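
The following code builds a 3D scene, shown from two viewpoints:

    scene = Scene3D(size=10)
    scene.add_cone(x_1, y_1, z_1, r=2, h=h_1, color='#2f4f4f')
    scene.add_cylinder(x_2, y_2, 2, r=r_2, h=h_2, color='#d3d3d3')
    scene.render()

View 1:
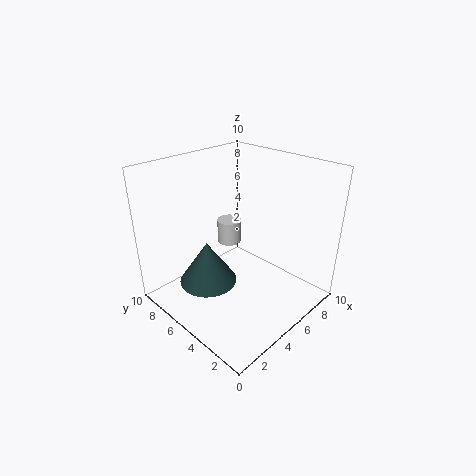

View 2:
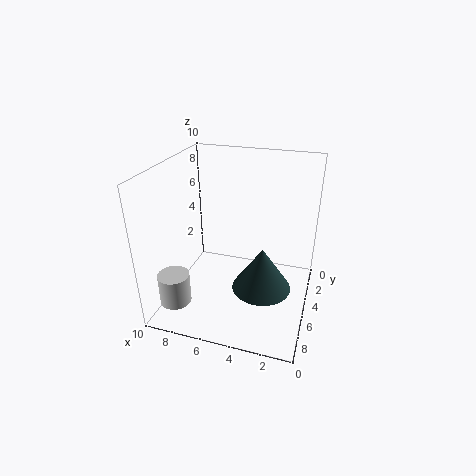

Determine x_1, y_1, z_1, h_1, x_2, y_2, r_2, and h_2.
x_1 = 3, y_1 = 6, z_1 = 2, h_1 = 3, x_2 = 8, y_2 = 9, r_2 = 1, h_2 = 2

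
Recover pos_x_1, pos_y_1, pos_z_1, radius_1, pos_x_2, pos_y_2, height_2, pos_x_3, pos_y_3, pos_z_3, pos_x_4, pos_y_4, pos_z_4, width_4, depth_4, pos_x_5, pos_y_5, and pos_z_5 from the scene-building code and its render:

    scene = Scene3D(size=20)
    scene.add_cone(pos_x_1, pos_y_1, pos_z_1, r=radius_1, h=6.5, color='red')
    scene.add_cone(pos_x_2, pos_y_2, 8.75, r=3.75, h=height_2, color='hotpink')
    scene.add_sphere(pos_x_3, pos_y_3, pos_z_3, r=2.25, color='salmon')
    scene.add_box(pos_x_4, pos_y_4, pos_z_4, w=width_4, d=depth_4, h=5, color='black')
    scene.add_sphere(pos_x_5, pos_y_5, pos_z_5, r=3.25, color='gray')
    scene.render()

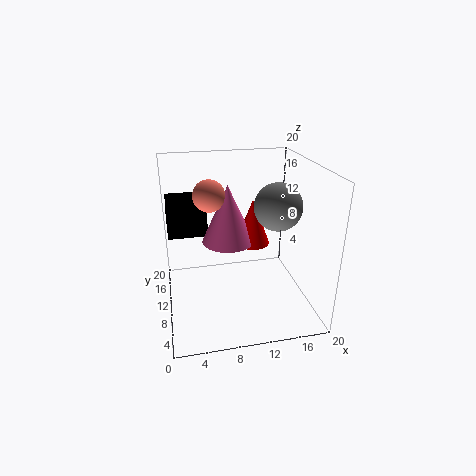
pos_x_1 = 12.5, pos_y_1 = 11.75, pos_z_1 = 8.25, radius_1 = 2.5, pos_x_2 = 9, pos_y_2 = 12, height_2 = 8.25, pos_x_3 = 6.5, pos_y_3 = 12.5, pos_z_3 = 15.5, pos_x_4 = 0.5, pos_y_4 = 13.5, pos_z_4 = 9, width_4 = 5.75, depth_4 = 6, pos_x_5 = 15.25, pos_y_5 = 9, pos_z_5 = 14.5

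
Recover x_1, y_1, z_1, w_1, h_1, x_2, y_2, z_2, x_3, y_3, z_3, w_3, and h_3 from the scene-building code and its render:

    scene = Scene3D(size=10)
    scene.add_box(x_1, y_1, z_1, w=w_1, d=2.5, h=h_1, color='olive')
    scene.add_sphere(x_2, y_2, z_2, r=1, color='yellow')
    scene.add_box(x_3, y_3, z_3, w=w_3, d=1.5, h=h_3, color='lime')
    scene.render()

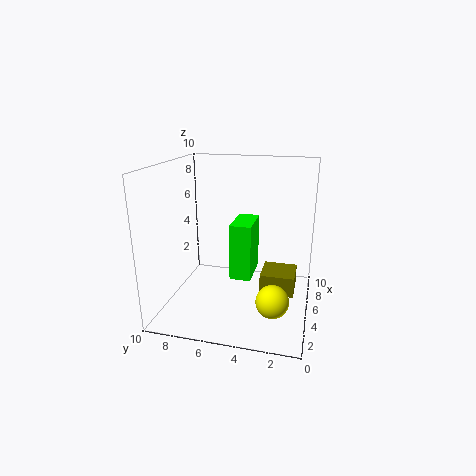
x_1 = 5.5, y_1 = 1, z_1 = 0.5, w_1 = 2.5, h_1 = 1.5, x_2 = 1.5, y_2 = 2, z_2 = 2.5, x_3 = 4.5, y_3 = 4, z_3 = 2, w_3 = 3, h_3 = 4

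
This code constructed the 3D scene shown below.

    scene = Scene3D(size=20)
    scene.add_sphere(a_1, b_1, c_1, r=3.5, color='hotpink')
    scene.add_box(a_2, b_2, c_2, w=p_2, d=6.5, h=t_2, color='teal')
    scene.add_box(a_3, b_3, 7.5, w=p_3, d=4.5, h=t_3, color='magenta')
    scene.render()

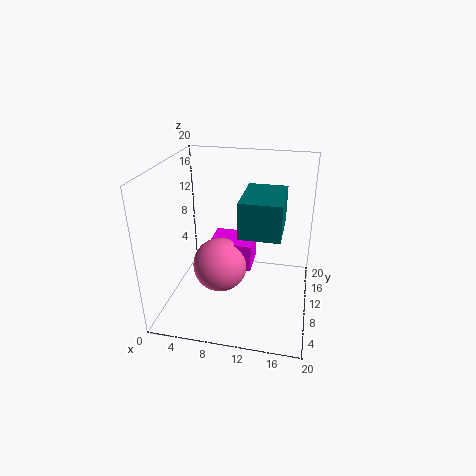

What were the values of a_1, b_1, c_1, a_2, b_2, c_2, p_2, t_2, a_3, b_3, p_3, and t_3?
a_1 = 8.5
b_1 = 6
c_1 = 8
a_2 = 12
b_2 = 0.5
c_2 = 15
p_2 = 4.5
t_2 = 4
a_3 = 7
b_3 = 6
p_3 = 5.5
t_3 = 3.5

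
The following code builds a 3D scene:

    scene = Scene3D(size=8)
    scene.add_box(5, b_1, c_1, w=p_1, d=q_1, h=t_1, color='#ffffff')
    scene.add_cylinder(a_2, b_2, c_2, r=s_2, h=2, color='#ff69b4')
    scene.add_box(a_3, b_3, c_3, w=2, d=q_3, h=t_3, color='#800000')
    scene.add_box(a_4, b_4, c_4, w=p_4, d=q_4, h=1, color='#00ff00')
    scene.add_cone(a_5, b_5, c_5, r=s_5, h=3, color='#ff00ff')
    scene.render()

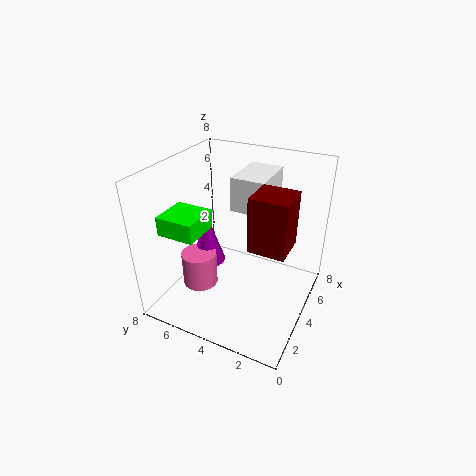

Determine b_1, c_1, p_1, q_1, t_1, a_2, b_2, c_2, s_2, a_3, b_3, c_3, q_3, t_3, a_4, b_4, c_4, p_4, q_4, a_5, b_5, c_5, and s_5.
b_1 = 3
c_1 = 5
p_1 = 3
q_1 = 2
t_1 = 2
a_2 = 3
b_2 = 6
c_2 = 1
s_2 = 1
a_3 = 3
b_3 = 1
c_3 = 4
q_3 = 2
t_3 = 3
a_4 = 1
b_4 = 5
c_4 = 5
p_4 = 2
q_4 = 2
a_5 = 4
b_5 = 6
c_5 = 2
s_5 = 1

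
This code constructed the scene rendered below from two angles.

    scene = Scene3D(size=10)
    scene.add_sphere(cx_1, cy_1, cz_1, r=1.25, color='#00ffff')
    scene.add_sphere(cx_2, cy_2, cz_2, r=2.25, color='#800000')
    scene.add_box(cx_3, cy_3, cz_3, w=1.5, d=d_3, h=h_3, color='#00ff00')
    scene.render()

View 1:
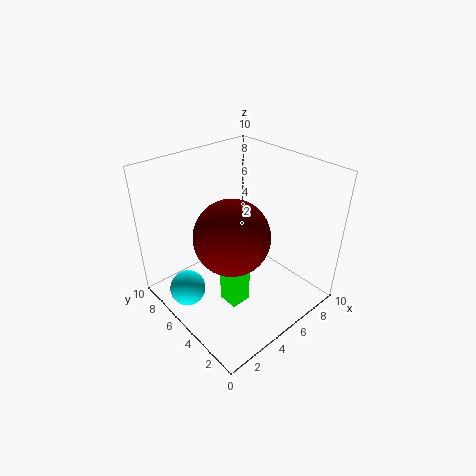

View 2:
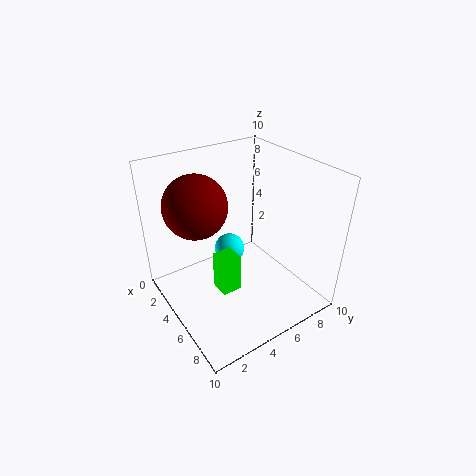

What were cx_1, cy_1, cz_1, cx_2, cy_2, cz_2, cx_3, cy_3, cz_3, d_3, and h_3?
cx_1 = 1.5
cy_1 = 6.5
cz_1 = 1.5
cx_2 = 2.75
cy_2 = 3
cz_2 = 7
cx_3 = 3.5
cy_3 = 3.75
cz_3 = 0.25
d_3 = 1.5
h_3 = 3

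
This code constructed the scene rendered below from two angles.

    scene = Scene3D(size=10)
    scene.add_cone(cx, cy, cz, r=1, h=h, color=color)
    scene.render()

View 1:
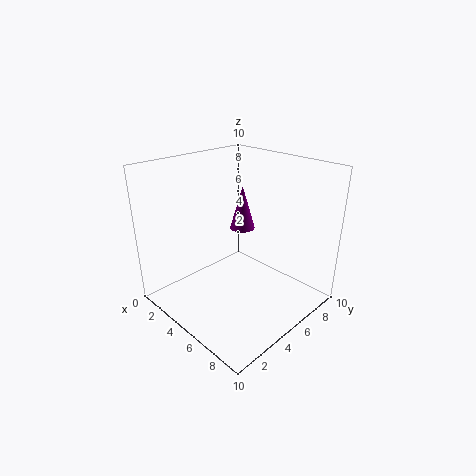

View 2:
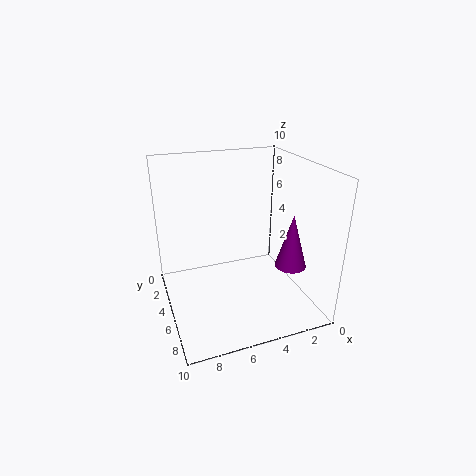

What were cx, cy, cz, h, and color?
cx = 2.5
cy = 8
cz = 4
h = 3.5
color = 'purple'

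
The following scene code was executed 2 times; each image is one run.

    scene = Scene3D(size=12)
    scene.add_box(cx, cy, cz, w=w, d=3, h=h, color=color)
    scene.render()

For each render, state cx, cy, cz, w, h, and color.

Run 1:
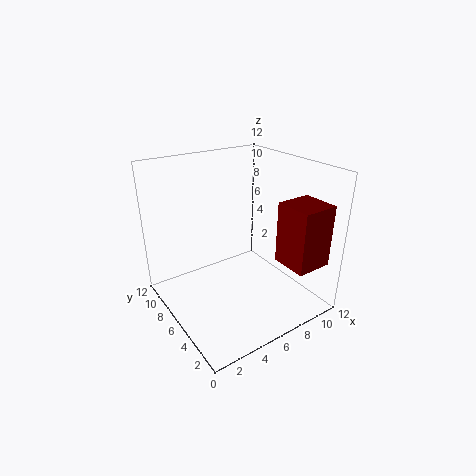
cx = 8; cy = 0.5; cz = 4.5; w = 3; h = 5; color = 'maroon'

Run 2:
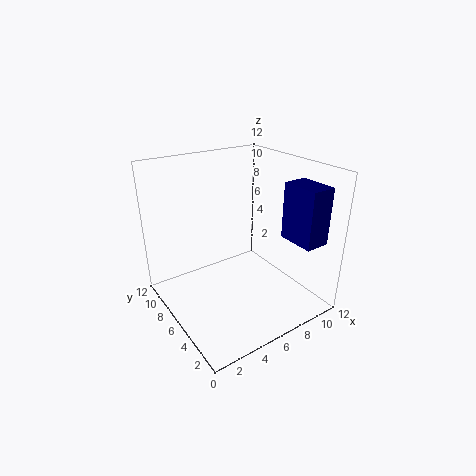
cx = 8.5; cy = 0.5; cz = 6.5; w = 2; h = 4.5; color = 'navy'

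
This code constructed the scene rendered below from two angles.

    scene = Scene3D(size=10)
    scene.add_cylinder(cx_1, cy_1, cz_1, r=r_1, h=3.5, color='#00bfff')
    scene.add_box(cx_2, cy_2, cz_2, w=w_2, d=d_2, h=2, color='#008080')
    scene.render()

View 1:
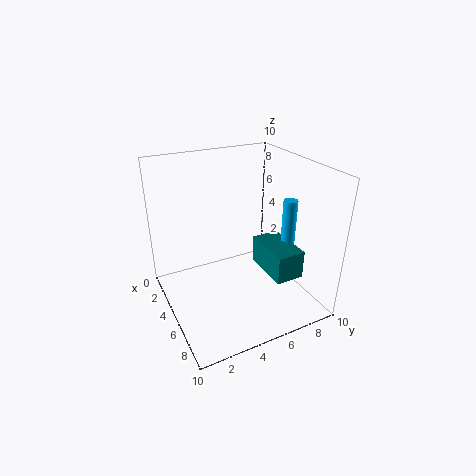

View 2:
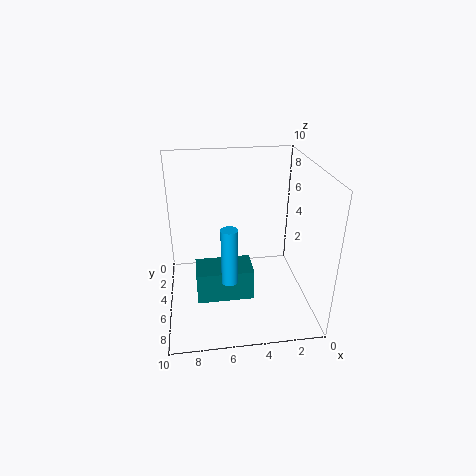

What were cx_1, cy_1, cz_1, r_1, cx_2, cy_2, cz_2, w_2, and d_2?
cx_1 = 6; cy_1 = 8.5; cz_1 = 4; r_1 = 0.5; cx_2 = 4.5; cy_2 = 6.5; cz_2 = 2.5; w_2 = 3.5; d_2 = 2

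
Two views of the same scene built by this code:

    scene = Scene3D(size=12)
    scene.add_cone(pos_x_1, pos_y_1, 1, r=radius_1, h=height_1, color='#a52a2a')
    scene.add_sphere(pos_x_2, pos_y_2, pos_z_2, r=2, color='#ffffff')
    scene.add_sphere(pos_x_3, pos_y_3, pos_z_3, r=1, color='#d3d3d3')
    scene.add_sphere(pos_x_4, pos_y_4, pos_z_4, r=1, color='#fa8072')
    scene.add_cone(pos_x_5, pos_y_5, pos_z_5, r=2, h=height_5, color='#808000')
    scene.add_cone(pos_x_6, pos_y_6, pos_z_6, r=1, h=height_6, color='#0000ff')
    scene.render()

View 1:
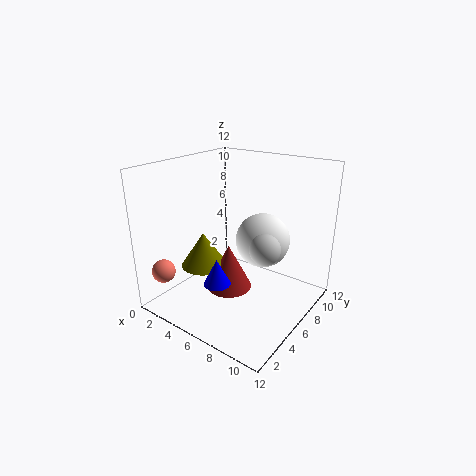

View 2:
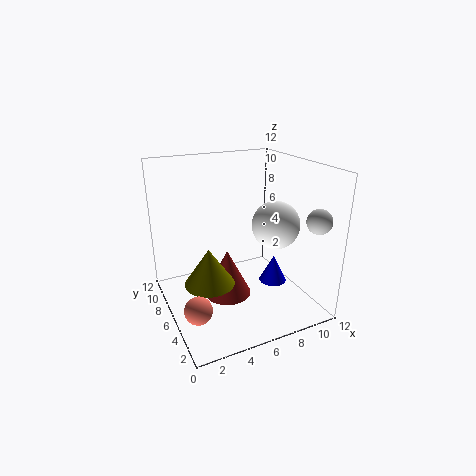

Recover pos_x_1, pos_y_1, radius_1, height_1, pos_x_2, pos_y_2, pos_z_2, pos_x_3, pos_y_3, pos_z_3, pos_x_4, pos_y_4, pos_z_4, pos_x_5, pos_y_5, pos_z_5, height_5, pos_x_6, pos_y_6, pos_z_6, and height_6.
pos_x_1 = 5; pos_y_1 = 6; radius_1 = 2; height_1 = 4; pos_x_2 = 9; pos_y_2 = 5; pos_z_2 = 7; pos_x_3 = 11; pos_y_3 = 2; pos_z_3 = 8; pos_x_4 = 1; pos_y_4 = 2; pos_z_4 = 3; pos_x_5 = 3; pos_y_5 = 5; pos_z_5 = 3; height_5 = 3; pos_x_6 = 7; pos_y_6 = 2; pos_z_6 = 4; height_6 = 2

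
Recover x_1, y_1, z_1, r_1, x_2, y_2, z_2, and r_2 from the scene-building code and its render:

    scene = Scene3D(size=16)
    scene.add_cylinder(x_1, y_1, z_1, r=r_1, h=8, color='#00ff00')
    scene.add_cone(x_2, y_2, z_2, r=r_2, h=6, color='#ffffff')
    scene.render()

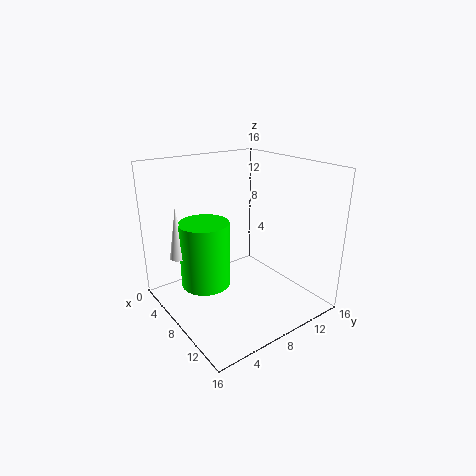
x_1 = 4, y_1 = 6, z_1 = 1, r_1 = 3, x_2 = 3, y_2 = 3, z_2 = 5, r_2 = 1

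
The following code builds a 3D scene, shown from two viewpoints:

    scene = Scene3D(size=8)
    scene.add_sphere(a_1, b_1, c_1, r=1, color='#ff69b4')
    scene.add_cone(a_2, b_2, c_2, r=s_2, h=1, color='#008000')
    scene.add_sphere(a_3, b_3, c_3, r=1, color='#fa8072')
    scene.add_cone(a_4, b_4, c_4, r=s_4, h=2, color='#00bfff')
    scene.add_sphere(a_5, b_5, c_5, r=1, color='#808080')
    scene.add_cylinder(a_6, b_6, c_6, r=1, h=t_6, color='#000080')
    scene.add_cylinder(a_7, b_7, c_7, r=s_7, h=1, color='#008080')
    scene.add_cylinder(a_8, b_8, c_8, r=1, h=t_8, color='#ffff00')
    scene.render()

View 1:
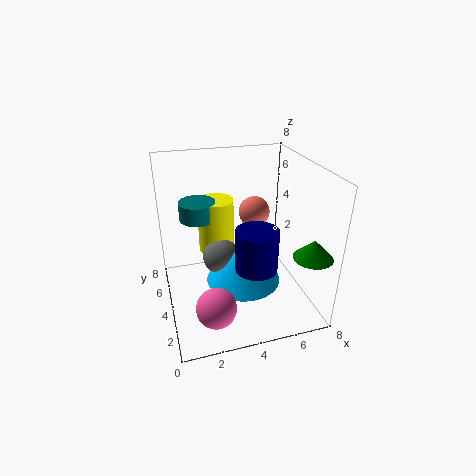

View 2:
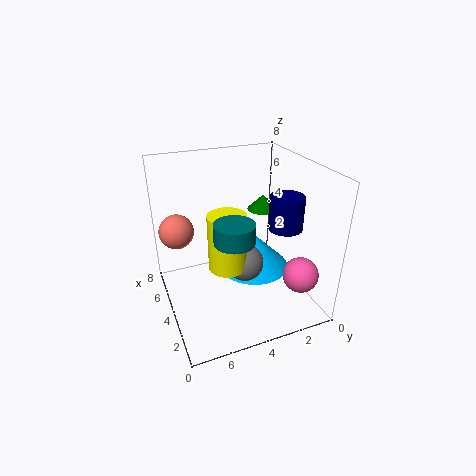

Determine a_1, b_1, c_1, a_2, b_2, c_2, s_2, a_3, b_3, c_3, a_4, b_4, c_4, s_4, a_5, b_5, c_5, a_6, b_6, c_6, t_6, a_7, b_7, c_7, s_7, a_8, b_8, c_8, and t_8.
a_1 = 2; b_1 = 1; c_1 = 2; a_2 = 7; b_2 = 1; c_2 = 4; s_2 = 1; a_3 = 6; b_3 = 7; c_3 = 4; a_4 = 4; b_4 = 3; c_4 = 2; s_4 = 2; a_5 = 3; b_5 = 4; c_5 = 3; a_6 = 4; b_6 = 1; c_6 = 4; t_6 = 2; a_7 = 2; b_7 = 5; c_7 = 5; s_7 = 1; a_8 = 3; b_8 = 5; c_8 = 3; t_8 = 3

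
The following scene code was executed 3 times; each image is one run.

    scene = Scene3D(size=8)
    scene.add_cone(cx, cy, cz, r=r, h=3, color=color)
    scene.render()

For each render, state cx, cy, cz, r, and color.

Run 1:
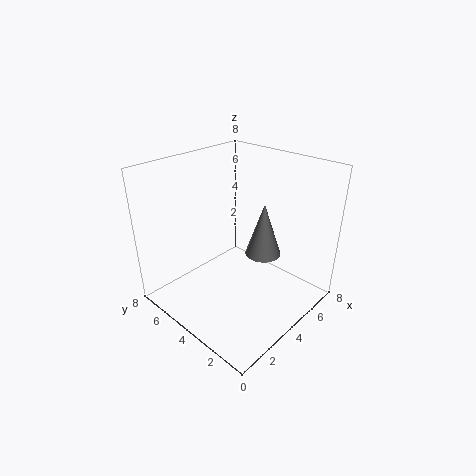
cx = 5, cy = 3, cz = 3, r = 1, color = 'gray'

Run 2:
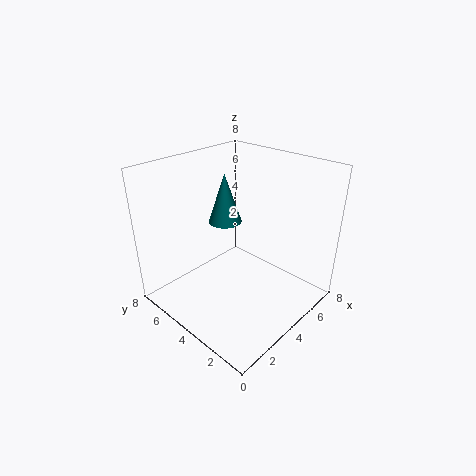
cx = 5, cy = 6, cz = 4, r = 1, color = 'teal'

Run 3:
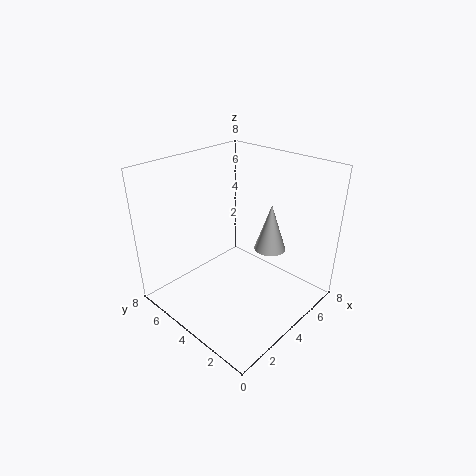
cx = 7, cy = 4, cz = 2, r = 1, color = 'lightgray'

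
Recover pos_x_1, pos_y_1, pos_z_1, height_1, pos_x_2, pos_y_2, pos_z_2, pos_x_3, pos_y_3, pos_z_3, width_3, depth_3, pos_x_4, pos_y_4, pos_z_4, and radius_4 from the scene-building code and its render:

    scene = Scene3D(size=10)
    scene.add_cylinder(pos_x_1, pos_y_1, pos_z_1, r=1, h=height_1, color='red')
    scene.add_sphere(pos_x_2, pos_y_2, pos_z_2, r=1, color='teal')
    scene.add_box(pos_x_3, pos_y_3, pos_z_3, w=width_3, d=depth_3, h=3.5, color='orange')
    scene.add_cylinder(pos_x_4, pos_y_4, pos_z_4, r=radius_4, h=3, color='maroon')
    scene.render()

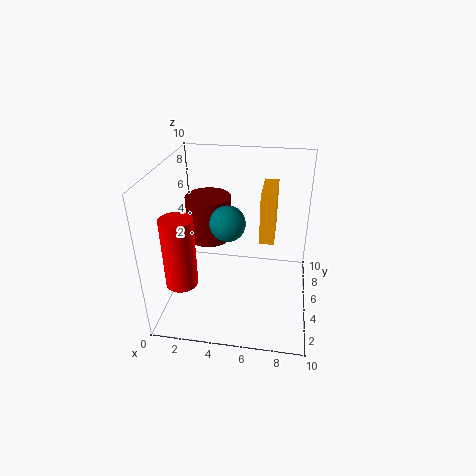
pos_x_1 = 2, pos_y_1 = 1.5, pos_z_1 = 3.5, height_1 = 4.5, pos_x_2 = 5, pos_y_2 = 1.5, pos_z_2 = 8, pos_x_3 = 6.5, pos_y_3 = 4.5, pos_z_3 = 5, width_3 = 1, depth_3 = 3, pos_x_4 = 3, pos_y_4 = 5, pos_z_4 = 5, radius_4 = 1.5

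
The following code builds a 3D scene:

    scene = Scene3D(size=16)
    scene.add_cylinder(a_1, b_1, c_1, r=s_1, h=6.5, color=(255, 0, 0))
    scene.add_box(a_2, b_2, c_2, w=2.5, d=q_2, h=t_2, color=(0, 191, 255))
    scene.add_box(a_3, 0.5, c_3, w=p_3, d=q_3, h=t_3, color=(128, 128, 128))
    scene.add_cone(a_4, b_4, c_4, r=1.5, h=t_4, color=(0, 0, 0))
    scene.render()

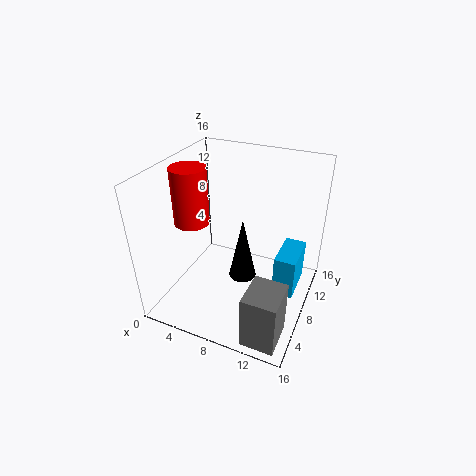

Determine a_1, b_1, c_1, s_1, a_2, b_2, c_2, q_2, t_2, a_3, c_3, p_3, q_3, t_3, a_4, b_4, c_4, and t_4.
a_1 = 2.5, b_1 = 7.5, c_1 = 9, s_1 = 2, a_2 = 12, b_2 = 9, c_2 = 0.5, q_2 = 5, t_2 = 5, a_3 = 11.5, c_3 = 0.5, p_3 = 3.5, q_3 = 4, t_3 = 6, a_4 = 9, b_4 = 7, c_4 = 4, t_4 = 7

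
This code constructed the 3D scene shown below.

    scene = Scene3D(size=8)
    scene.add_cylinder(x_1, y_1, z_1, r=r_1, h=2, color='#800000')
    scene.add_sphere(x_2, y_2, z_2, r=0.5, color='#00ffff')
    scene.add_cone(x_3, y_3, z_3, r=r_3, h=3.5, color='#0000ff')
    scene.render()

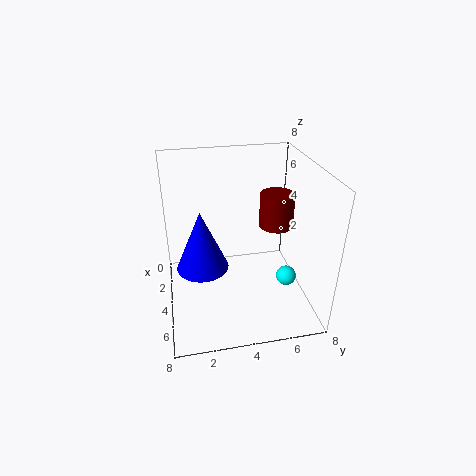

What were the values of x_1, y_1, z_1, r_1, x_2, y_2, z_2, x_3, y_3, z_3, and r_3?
x_1 = 3; y_1 = 6.5; z_1 = 4; r_1 = 1; x_2 = 6.5; y_2 = 6; z_2 = 3; x_3 = 3.5; y_3 = 2; z_3 = 2; r_3 = 1.5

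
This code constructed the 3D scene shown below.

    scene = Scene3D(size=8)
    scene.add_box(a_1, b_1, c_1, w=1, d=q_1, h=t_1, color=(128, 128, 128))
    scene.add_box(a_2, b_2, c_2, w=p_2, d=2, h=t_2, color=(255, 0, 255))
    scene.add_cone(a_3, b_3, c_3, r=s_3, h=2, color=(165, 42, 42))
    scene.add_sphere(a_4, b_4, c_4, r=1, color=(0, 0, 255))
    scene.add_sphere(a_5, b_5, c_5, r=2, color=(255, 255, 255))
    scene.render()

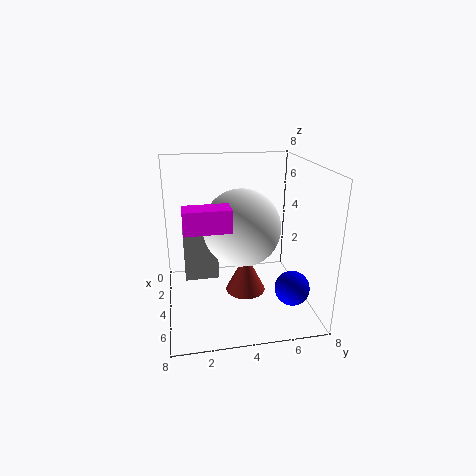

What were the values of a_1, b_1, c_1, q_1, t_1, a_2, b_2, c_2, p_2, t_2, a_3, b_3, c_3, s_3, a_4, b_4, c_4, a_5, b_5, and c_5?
a_1 = 2
b_1 = 1
c_1 = 1
q_1 = 2
t_1 = 3
a_2 = 7
b_2 = 1
c_2 = 6
p_2 = 1
t_2 = 1
a_3 = 6
b_3 = 4
c_3 = 2
s_3 = 1
a_4 = 5
b_4 = 7
c_4 = 1
a_5 = 5
b_5 = 4
c_5 = 5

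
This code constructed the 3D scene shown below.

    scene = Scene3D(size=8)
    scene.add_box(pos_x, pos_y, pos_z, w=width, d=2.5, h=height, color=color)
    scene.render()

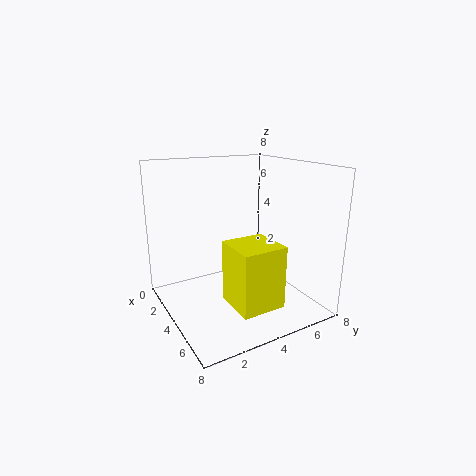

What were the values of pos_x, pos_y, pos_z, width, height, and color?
pos_x = 4; pos_y = 3; pos_z = 0.5; width = 2.5; height = 3.5; color = 'yellow'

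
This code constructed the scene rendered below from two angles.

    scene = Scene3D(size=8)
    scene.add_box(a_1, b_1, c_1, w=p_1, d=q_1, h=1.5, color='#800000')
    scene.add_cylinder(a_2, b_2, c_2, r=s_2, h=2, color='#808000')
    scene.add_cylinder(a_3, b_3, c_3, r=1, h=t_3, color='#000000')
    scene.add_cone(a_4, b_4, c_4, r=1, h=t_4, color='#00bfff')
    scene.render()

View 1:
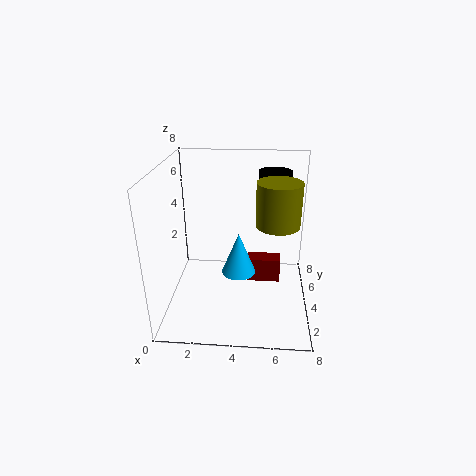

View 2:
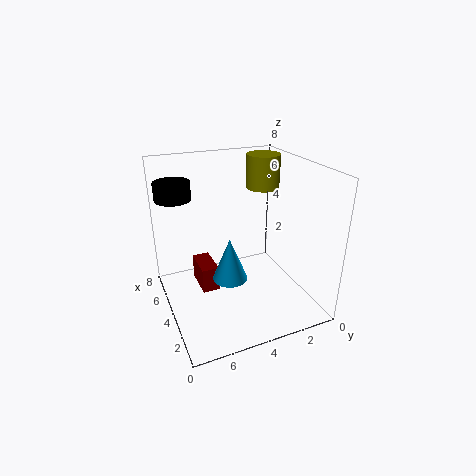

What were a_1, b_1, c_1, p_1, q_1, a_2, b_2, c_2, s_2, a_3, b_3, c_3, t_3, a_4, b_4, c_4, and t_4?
a_1 = 4.5
b_1 = 5
c_1 = 0.5
p_1 = 2
q_1 = 1
a_2 = 6
b_2 = 1.5
c_2 = 6
s_2 = 1
a_3 = 6
b_3 = 7
c_3 = 6
t_3 = 1
a_4 = 4
b_4 = 4.5
c_4 = 1.5
t_4 = 2.5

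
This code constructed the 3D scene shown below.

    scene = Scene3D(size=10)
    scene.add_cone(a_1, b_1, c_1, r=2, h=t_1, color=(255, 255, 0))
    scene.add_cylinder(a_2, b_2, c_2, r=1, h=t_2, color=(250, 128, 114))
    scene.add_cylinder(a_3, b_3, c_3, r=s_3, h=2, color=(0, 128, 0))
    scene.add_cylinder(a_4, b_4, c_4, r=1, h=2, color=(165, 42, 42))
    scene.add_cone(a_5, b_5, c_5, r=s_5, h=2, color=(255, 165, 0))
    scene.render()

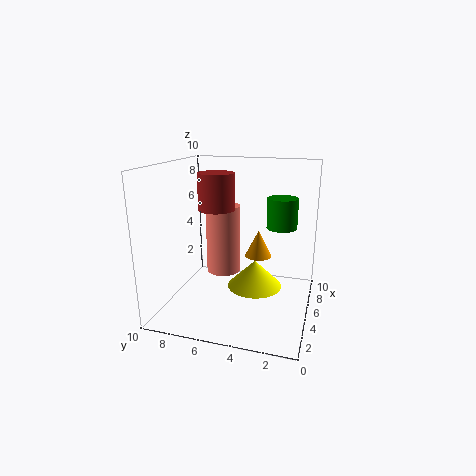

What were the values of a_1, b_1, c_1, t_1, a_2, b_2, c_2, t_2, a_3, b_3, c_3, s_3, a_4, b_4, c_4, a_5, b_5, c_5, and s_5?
a_1 = 6, b_1 = 4, c_1 = 1, t_1 = 2, a_2 = 2, b_2 = 5, c_2 = 4, t_2 = 4, a_3 = 5, b_3 = 2, c_3 = 6, s_3 = 1, a_4 = 1, b_4 = 5, c_4 = 8, a_5 = 7, b_5 = 4, c_5 = 3, s_5 = 1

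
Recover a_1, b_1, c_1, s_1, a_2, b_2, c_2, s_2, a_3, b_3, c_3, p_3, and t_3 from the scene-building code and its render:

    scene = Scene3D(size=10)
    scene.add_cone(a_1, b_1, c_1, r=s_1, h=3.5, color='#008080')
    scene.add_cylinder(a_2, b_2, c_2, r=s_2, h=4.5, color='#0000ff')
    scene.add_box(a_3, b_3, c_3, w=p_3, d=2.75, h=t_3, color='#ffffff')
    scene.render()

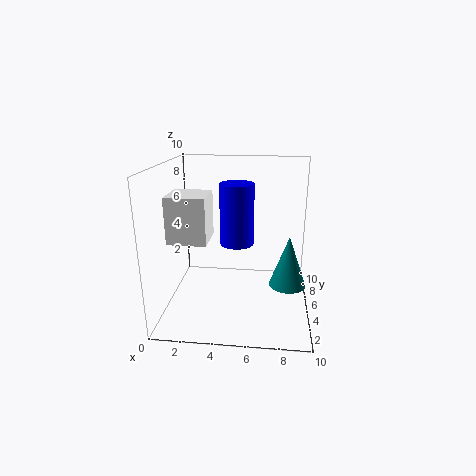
a_1 = 8.5; b_1 = 4.25; c_1 = 2; s_1 = 1.25; a_2 = 4.75; b_2 = 6.5; c_2 = 4; s_2 = 1.25; a_3 = 0.25; b_3 = 3.75; c_3 = 4.75; p_3 = 2.75; t_3 = 3.25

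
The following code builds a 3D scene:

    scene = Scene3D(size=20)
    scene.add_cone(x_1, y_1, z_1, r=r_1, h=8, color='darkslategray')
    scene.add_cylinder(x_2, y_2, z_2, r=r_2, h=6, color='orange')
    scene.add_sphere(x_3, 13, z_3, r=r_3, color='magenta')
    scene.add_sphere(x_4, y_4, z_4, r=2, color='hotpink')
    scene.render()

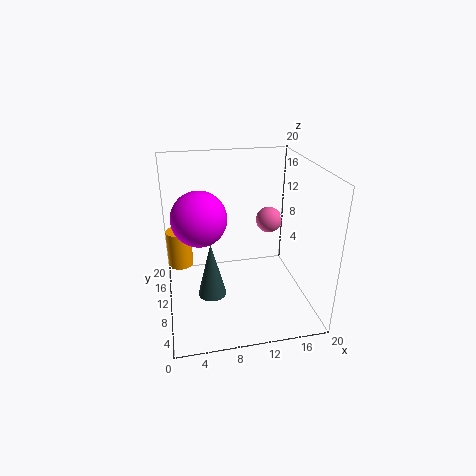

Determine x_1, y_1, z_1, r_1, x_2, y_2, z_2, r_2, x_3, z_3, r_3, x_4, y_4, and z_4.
x_1 = 6; y_1 = 9; z_1 = 2; r_1 = 2; x_2 = 2; y_2 = 18; z_2 = 2; r_2 = 2; x_3 = 5; z_3 = 12; r_3 = 4; x_4 = 16; y_4 = 15; z_4 = 10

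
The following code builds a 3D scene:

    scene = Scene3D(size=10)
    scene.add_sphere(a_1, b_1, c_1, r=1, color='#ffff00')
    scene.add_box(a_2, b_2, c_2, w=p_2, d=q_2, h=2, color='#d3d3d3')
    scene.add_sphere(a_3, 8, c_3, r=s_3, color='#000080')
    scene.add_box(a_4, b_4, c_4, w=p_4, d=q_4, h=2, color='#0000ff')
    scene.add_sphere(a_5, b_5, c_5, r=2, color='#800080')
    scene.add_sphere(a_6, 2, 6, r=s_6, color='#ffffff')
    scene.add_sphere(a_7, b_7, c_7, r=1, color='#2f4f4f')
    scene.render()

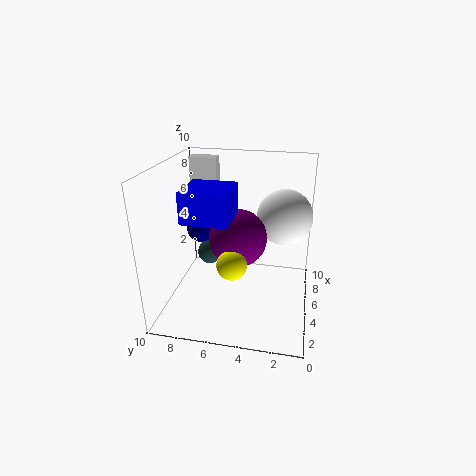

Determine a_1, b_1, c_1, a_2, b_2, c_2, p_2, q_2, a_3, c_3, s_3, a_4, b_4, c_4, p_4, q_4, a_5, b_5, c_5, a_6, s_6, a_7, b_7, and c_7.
a_1 = 3; b_1 = 5; c_1 = 4; a_2 = 7; b_2 = 7; c_2 = 8; p_2 = 1; q_2 = 2; a_3 = 6; c_3 = 5; s_3 = 1; a_4 = 2; b_4 = 5; c_4 = 7; p_4 = 3; q_4 = 3; a_5 = 5; b_5 = 5; c_5 = 5; a_6 = 7; s_6 = 2; a_7 = 8; b_7 = 8; c_7 = 2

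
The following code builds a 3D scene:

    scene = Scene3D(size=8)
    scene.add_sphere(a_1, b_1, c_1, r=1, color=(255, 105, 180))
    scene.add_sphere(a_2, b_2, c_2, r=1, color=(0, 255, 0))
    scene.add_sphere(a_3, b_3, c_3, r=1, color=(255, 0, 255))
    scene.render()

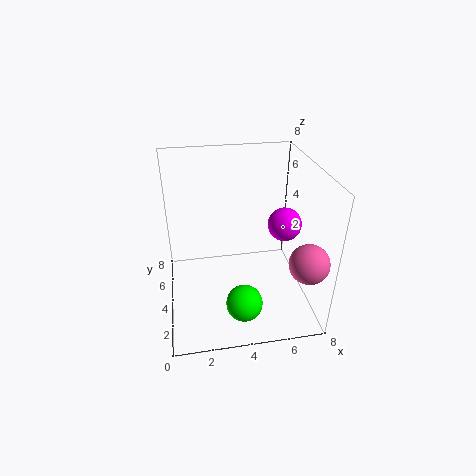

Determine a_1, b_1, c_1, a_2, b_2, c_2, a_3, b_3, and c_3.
a_1 = 7, b_1 = 1, c_1 = 4, a_2 = 4, b_2 = 2, c_2 = 1, a_3 = 7, b_3 = 5, c_3 = 4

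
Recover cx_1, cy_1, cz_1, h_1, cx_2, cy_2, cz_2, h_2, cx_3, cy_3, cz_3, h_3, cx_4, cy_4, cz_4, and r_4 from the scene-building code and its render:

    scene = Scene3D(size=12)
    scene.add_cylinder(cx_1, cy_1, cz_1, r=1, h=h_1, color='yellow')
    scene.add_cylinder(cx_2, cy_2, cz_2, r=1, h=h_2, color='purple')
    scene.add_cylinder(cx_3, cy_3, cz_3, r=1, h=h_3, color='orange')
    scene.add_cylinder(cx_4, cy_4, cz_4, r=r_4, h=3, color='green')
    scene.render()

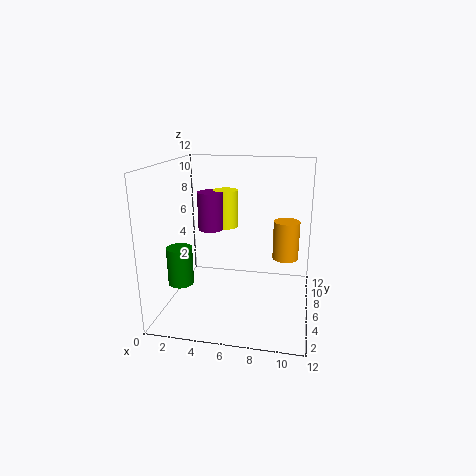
cx_1 = 5
cy_1 = 6
cz_1 = 7
h_1 = 3
cx_2 = 4
cy_2 = 5
cz_2 = 7
h_2 = 3
cx_3 = 10
cy_3 = 5
cz_3 = 5
h_3 = 3
cx_4 = 2
cy_4 = 3
cz_4 = 3
r_4 = 1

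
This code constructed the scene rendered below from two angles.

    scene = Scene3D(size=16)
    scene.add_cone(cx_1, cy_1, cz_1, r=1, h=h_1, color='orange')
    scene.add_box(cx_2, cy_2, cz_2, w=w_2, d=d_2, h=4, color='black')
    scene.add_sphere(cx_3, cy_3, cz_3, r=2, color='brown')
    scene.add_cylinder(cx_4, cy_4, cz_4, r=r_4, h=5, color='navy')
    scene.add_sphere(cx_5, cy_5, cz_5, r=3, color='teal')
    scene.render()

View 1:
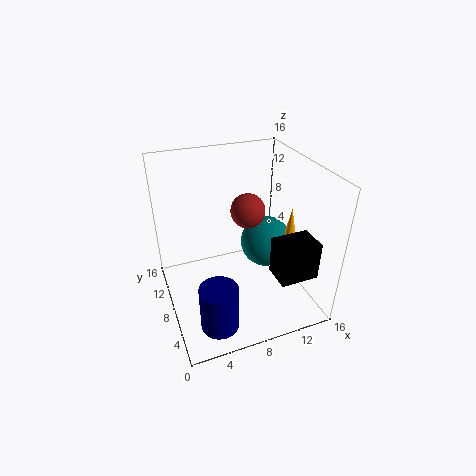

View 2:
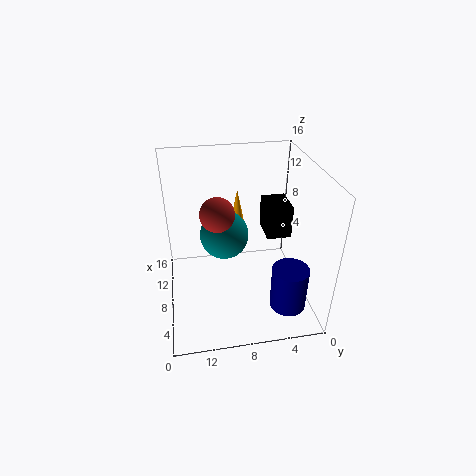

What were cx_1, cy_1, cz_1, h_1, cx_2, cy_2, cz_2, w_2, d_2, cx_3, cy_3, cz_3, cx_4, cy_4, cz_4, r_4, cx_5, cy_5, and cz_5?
cx_1 = 14, cy_1 = 7, cz_1 = 6, h_1 = 5, cx_2 = 10, cy_2 = 1, cz_2 = 6, w_2 = 4, d_2 = 3, cx_3 = 10, cy_3 = 10, cz_3 = 10, cx_4 = 4, cy_4 = 3, cz_4 = 1, r_4 = 2, cx_5 = 12, cy_5 = 9, cz_5 = 6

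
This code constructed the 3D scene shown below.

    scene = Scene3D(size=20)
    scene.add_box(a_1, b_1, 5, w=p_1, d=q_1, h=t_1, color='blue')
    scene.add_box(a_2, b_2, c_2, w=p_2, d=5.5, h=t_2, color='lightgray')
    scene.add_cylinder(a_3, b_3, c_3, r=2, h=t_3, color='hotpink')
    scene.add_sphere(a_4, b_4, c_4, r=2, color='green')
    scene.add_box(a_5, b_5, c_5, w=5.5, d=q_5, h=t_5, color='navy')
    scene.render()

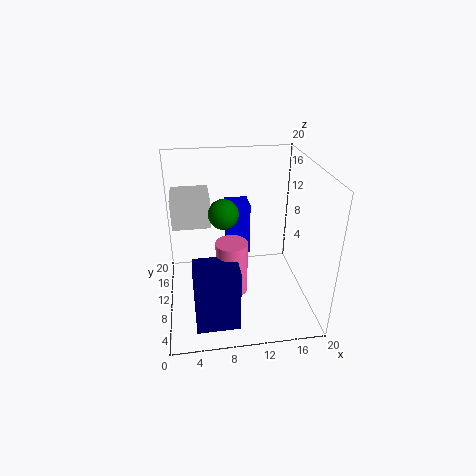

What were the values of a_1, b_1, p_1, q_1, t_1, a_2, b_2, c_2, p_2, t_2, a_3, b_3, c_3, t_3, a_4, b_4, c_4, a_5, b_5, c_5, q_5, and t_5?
a_1 = 9; b_1 = 14; p_1 = 3.5; q_1 = 3.5; t_1 = 8; a_2 = 1; b_2 = 12.5; c_2 = 10.5; p_2 = 5.5; t_2 = 4.5; a_3 = 8.5; b_3 = 5.5; c_3 = 5; t_3 = 7; a_4 = 8; b_4 = 9.5; c_4 = 14; a_5 = 3.5; b_5 = 1; c_5 = 2; q_5 = 4; t_5 = 8.5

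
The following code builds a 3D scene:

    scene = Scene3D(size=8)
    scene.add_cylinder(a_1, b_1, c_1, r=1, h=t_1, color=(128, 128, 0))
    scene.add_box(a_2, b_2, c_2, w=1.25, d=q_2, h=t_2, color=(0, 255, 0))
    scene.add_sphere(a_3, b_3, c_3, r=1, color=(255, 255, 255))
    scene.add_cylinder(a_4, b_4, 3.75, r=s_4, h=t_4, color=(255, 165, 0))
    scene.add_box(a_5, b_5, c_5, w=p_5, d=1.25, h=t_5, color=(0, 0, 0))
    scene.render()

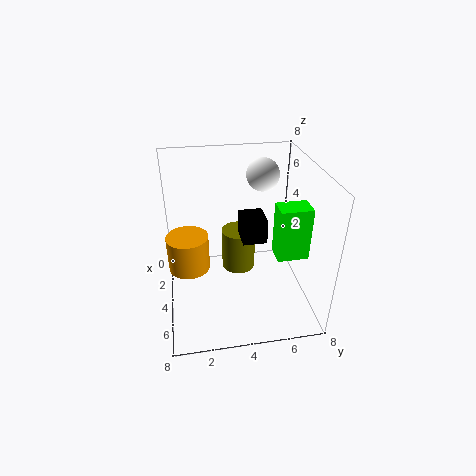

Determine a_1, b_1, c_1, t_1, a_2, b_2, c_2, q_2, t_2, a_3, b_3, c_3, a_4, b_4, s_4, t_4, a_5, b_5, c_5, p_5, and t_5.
a_1 = 2.75
b_1 = 4.25
c_1 = 1.25
t_1 = 2.5
a_2 = 4
b_2 = 6
c_2 = 3
q_2 = 1.75
t_2 = 3
a_3 = 1.25
b_3 = 6
c_3 = 6.5
a_4 = 5.75
b_4 = 1.25
s_4 = 1
t_4 = 1.75
a_5 = 4
b_5 = 4
c_5 = 4.5
p_5 = 1.5
t_5 = 1.25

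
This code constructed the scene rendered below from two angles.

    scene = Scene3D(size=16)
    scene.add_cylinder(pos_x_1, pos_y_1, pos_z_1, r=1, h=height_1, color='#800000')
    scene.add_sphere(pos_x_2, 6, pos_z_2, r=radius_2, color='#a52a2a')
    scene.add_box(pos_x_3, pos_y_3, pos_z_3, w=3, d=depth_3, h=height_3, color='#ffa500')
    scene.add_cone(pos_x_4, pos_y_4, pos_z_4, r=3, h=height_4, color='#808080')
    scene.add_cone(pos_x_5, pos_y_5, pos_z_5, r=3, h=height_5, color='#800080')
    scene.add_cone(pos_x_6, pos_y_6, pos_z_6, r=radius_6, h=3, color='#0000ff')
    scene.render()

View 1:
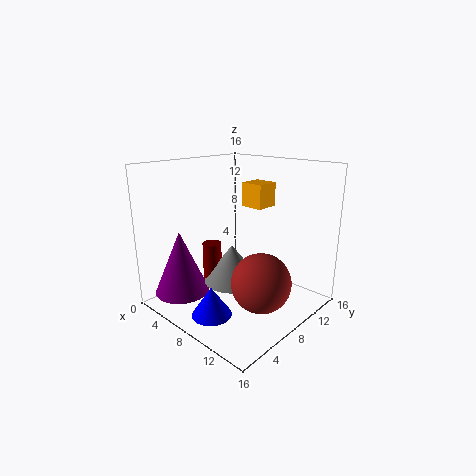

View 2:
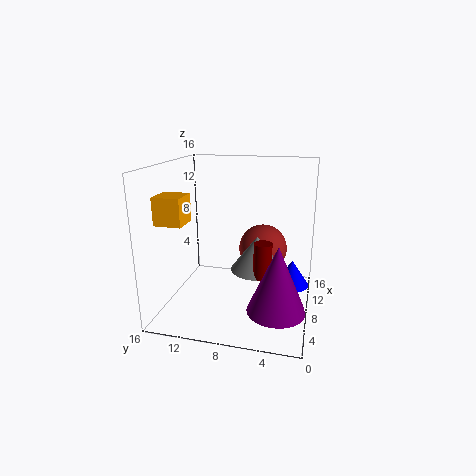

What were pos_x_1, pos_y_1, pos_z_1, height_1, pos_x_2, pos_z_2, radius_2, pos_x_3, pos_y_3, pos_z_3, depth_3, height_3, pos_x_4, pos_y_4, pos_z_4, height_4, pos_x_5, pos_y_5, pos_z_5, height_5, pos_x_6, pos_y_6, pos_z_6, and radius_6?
pos_x_1 = 7; pos_y_1 = 5; pos_z_1 = 4; height_1 = 4; pos_x_2 = 13; pos_z_2 = 5; radius_2 = 3; pos_x_3 = 4; pos_y_3 = 13; pos_z_3 = 10; depth_3 = 3; height_3 = 3; pos_x_4 = 9; pos_y_4 = 6; pos_z_4 = 4; height_4 = 4; pos_x_5 = 4; pos_y_5 = 3; pos_z_5 = 2; height_5 = 7; pos_x_6 = 10; pos_y_6 = 2; pos_z_6 = 2; radius_6 = 2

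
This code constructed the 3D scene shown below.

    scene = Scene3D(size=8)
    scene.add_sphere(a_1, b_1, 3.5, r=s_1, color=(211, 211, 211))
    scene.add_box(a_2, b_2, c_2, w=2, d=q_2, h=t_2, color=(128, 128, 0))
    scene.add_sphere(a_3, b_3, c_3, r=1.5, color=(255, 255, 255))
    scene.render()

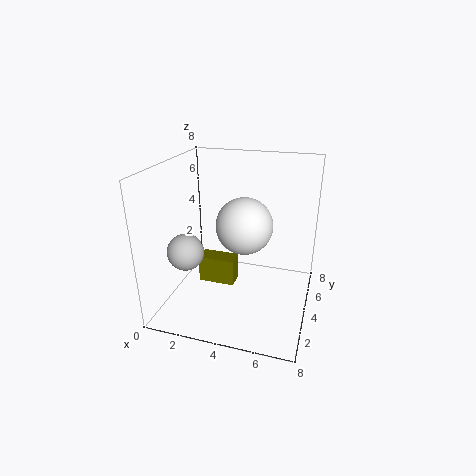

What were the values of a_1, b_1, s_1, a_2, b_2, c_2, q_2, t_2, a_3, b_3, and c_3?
a_1 = 1.5
b_1 = 2.5
s_1 = 1
a_2 = 2
b_2 = 3
c_2 = 1.5
q_2 = 1
t_2 = 1.5
a_3 = 4.5
b_3 = 3.5
c_3 = 5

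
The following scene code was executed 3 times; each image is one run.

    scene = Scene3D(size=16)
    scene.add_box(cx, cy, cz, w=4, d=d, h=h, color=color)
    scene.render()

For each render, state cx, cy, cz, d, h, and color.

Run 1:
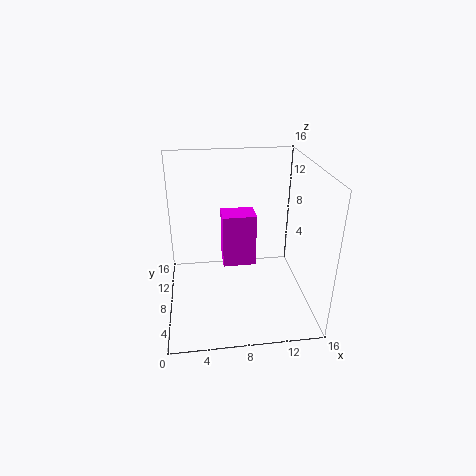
cx = 6.5; cy = 10; cz = 3; d = 3; h = 6.5; color = 'magenta'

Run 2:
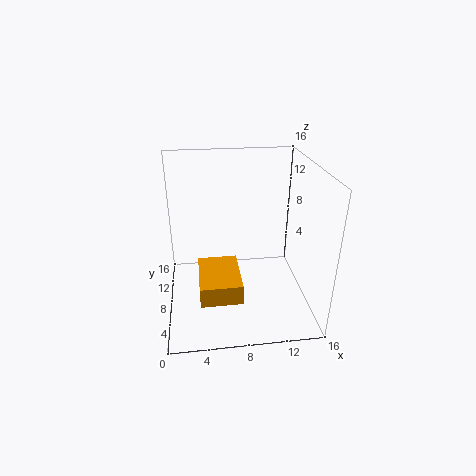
cx = 3.5; cy = 0.5; cz = 5; d = 5.5; h = 2; color = 'orange'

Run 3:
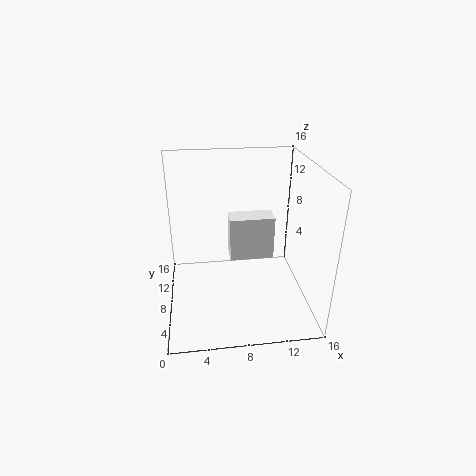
cx = 6.5; cy = 2; cz = 9; d = 2; h = 4; color = 'white'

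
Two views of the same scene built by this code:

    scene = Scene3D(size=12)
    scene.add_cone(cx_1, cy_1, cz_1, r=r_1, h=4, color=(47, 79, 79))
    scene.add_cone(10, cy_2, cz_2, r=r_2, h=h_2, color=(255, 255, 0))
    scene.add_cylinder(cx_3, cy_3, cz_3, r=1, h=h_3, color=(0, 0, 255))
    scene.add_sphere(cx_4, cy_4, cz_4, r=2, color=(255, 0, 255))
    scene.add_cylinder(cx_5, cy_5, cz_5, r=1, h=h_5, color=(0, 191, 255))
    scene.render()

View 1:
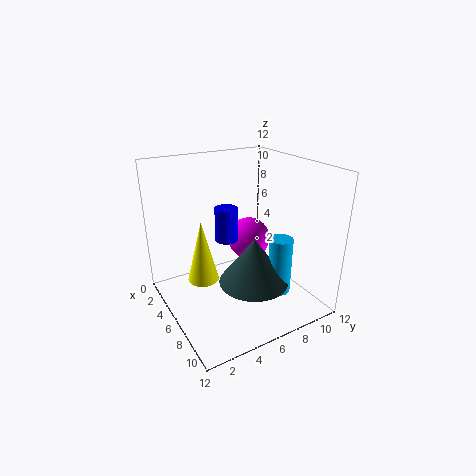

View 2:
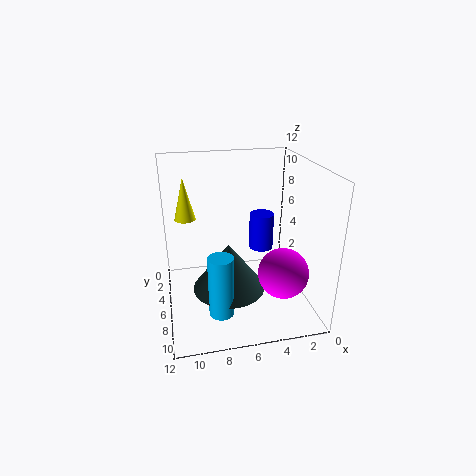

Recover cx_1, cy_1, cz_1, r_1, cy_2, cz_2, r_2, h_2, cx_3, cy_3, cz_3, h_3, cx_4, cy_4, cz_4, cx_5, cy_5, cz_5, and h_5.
cx_1 = 7, cy_1 = 7, cz_1 = 2, r_1 = 3, cy_2 = 1, cz_2 = 6, r_2 = 1, h_2 = 4, cx_3 = 4, cy_3 = 6, cz_3 = 5, h_3 = 3, cx_4 = 3, cy_4 = 9, cz_4 = 4, cx_5 = 8, cy_5 = 9, cz_5 = 1, h_5 = 5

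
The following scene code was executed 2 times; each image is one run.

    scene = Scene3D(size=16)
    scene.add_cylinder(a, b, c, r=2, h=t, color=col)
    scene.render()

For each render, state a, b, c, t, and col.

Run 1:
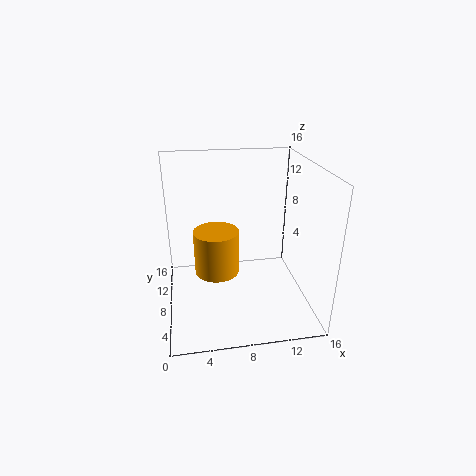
a = 5, b = 2, c = 8, t = 4, col = 'orange'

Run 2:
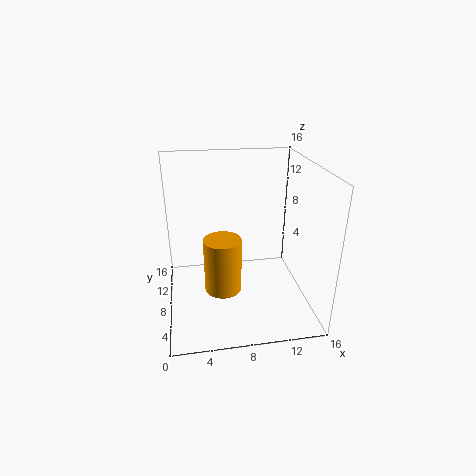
a = 6, b = 6, c = 3, t = 6, col = 'orange'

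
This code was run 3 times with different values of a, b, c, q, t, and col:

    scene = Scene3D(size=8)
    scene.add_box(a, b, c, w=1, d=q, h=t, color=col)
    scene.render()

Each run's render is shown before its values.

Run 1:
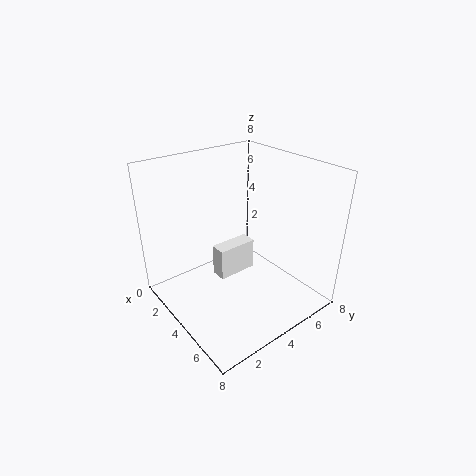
a = 1.75; b = 3.75; c = 0.5; q = 2.5; t = 2; col = 'white'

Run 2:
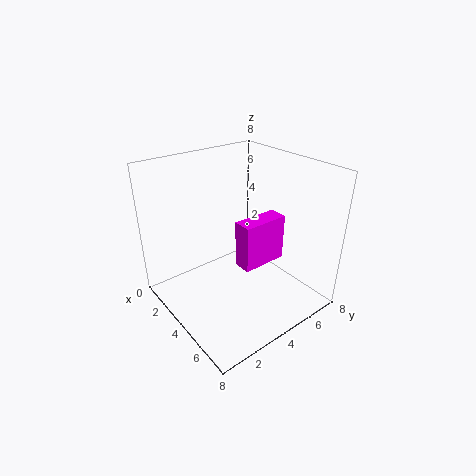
a = 4.75; b = 3.25; c = 3; q = 2.5; t = 2.5; col = 'magenta'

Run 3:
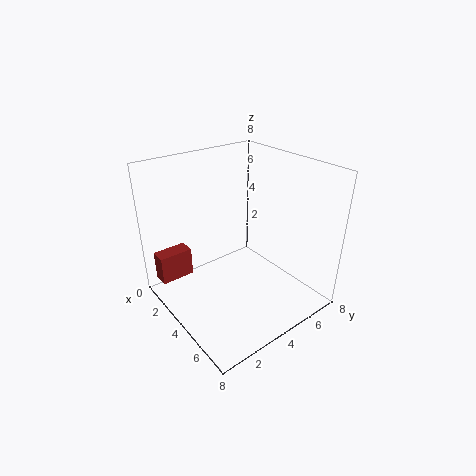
a = 0.25; b = 0.5; c = 0.75; q = 2; t = 1.75; col = 'brown'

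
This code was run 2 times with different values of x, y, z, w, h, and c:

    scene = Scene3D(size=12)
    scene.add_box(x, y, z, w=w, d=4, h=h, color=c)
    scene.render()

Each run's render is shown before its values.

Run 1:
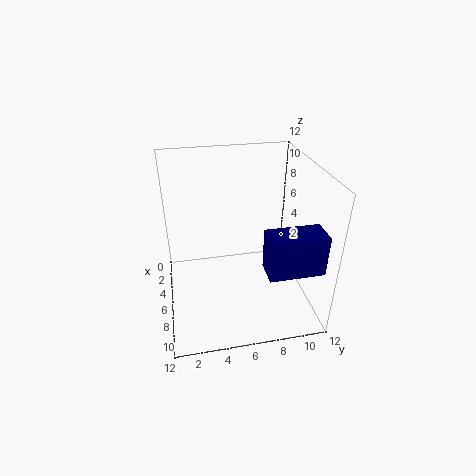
x = 10, y = 7, z = 6, w = 2, h = 3, c = 'navy'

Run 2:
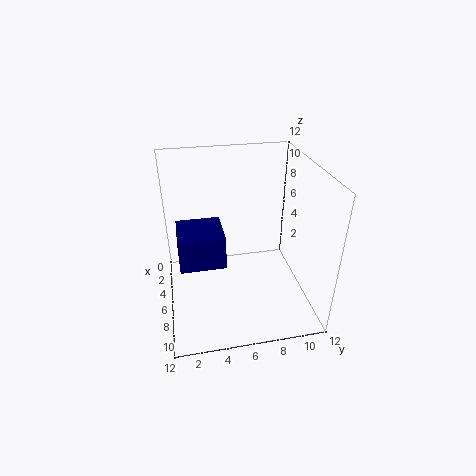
x = 2, y = 1, z = 3, w = 4, h = 3, c = 'navy'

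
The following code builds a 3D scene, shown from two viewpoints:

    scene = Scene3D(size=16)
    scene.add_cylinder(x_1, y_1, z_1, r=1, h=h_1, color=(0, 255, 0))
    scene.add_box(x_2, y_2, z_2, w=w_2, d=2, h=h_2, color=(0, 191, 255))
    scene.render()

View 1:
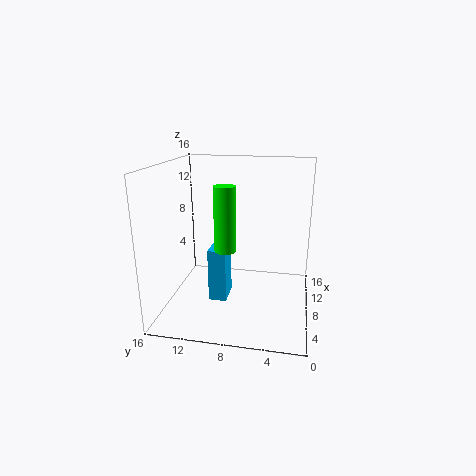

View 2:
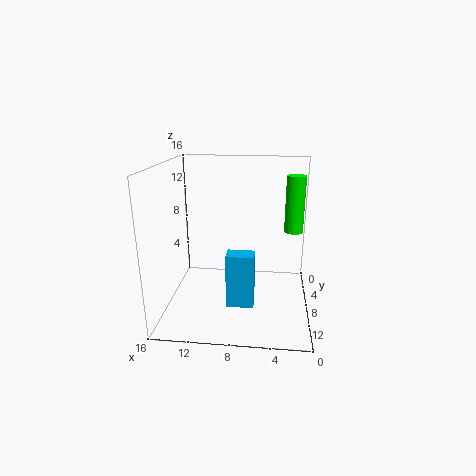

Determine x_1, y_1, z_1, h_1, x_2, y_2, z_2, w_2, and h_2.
x_1 = 2, y_1 = 8, z_1 = 9, h_1 = 6, x_2 = 6, y_2 = 9, z_2 = 1, w_2 = 3, h_2 = 6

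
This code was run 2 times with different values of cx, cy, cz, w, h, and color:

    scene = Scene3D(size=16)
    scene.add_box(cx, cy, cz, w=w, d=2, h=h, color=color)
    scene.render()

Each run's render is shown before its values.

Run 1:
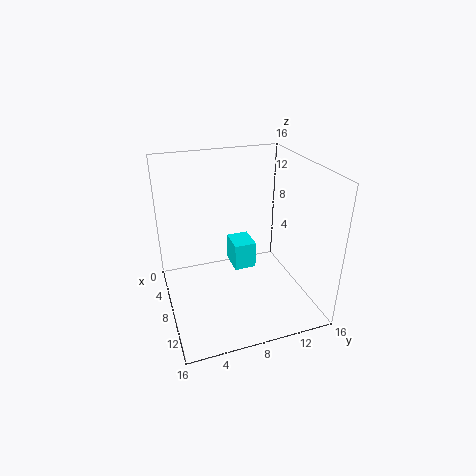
cx = 11.25; cy = 5.75; cz = 8; w = 2.5; h = 2.5; color = 'cyan'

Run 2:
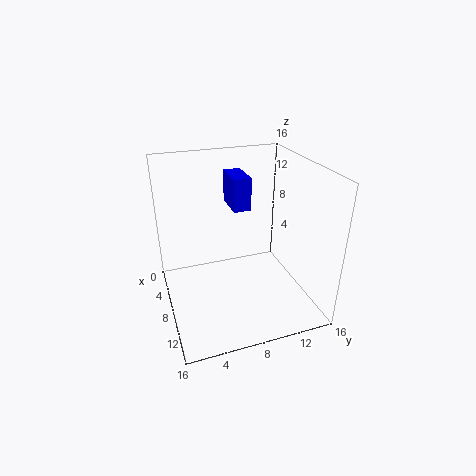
cx = 2.75; cy = 8; cz = 10.5; w = 4; h = 3.75; color = 'blue'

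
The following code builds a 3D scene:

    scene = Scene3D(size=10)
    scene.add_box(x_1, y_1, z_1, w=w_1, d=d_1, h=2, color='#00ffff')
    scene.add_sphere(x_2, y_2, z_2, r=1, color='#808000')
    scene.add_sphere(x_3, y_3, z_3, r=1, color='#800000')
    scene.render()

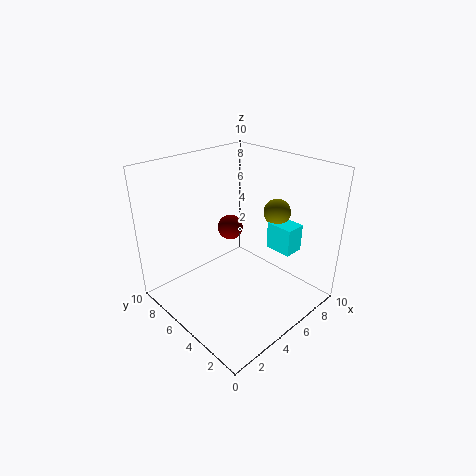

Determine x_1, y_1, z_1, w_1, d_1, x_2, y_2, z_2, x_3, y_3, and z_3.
x_1 = 7.5, y_1 = 2.5, z_1 = 3.5, w_1 = 1.5, d_1 = 2, x_2 = 8.5, y_2 = 4.5, z_2 = 6, x_3 = 7, y_3 = 8, z_3 = 4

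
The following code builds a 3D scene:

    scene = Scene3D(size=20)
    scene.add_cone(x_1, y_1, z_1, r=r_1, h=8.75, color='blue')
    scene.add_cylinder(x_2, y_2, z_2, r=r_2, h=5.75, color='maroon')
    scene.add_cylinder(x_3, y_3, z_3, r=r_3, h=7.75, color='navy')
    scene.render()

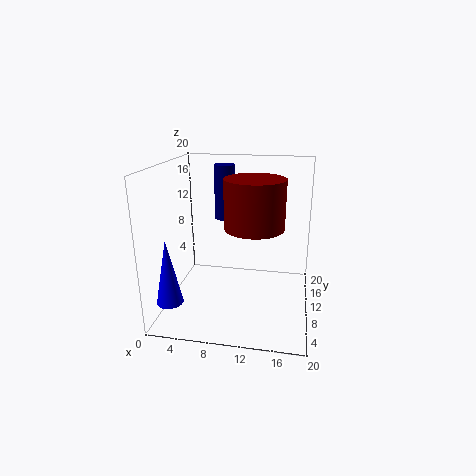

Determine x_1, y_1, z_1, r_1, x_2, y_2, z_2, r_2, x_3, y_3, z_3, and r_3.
x_1 = 2, y_1 = 3.75, z_1 = 2.75, r_1 = 1.75, x_2 = 13, y_2 = 4.25, z_2 = 13.75, r_2 = 3.5, x_3 = 7.5, y_3 = 13.25, z_3 = 11.75, r_3 = 1.5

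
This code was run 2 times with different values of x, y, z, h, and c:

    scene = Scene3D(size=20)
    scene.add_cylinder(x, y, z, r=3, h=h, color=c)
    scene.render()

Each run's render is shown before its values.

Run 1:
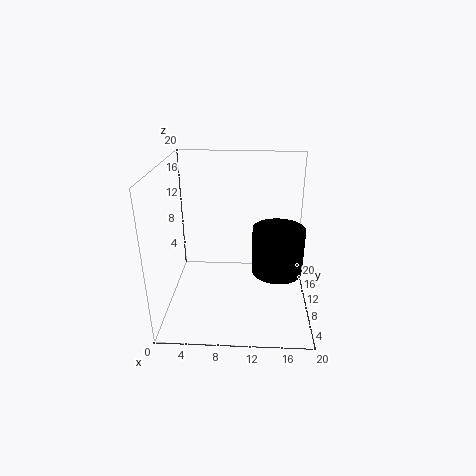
x = 15, y = 3.5, z = 9, h = 5.5, c = 'black'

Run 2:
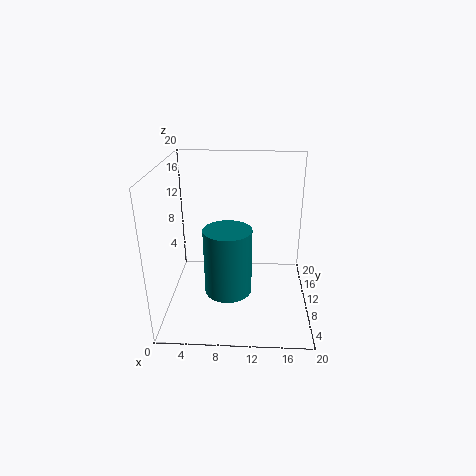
x = 9, y = 5, z = 5, h = 8.5, c = 'teal'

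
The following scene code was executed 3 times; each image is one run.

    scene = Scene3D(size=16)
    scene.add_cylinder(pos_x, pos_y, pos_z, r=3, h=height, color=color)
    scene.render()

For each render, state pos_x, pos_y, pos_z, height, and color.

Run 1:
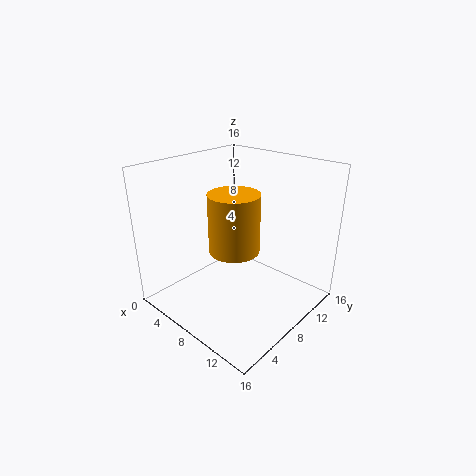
pos_x = 6.5
pos_y = 9
pos_z = 5.5
height = 7
color = 'orange'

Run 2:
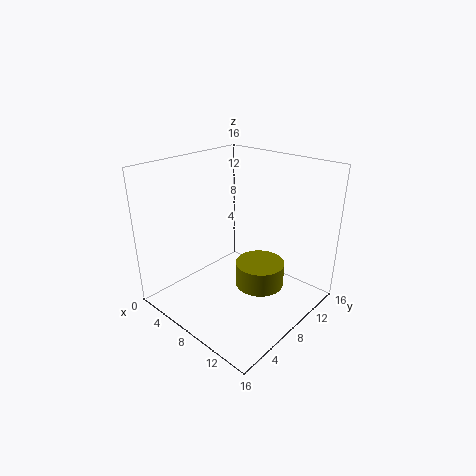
pos_x = 8.5
pos_y = 11.5
pos_z = 0.5
height = 3
color = 'olive'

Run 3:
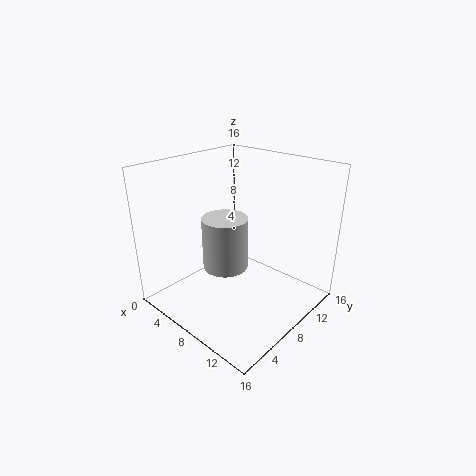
pos_x = 3
pos_y = 11
pos_z = 1
height = 7
color = 'lightgray'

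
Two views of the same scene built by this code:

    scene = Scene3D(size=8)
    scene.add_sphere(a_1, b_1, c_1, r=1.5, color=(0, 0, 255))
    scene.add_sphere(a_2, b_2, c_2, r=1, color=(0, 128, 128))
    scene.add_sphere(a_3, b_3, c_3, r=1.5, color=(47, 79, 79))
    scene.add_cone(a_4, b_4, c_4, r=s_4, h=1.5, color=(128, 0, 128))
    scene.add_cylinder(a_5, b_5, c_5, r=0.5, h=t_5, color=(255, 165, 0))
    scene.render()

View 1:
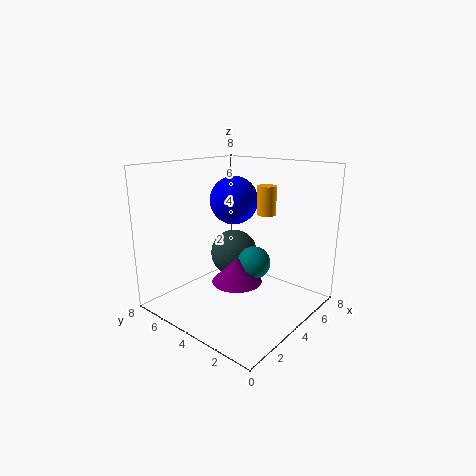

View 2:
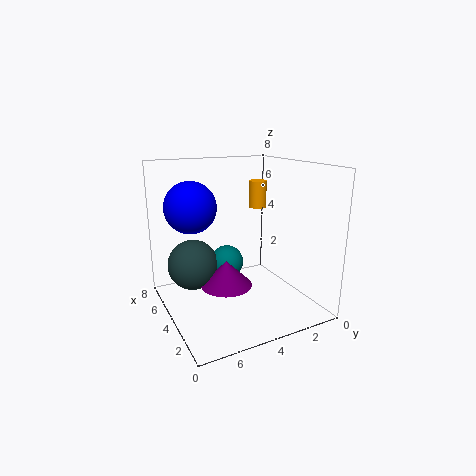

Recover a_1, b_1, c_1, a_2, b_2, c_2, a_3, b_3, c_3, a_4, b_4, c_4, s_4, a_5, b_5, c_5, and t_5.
a_1 = 6, b_1 = 6, c_1 = 5.5, a_2 = 5.5, b_2 = 4, c_2 = 2, a_3 = 6, b_3 = 6, c_3 = 2, a_4 = 4.5, b_4 = 4.5, c_4 = 1, s_4 = 1.5, a_5 = 4.5, b_5 = 2.5, c_5 = 5.5, t_5 = 1.5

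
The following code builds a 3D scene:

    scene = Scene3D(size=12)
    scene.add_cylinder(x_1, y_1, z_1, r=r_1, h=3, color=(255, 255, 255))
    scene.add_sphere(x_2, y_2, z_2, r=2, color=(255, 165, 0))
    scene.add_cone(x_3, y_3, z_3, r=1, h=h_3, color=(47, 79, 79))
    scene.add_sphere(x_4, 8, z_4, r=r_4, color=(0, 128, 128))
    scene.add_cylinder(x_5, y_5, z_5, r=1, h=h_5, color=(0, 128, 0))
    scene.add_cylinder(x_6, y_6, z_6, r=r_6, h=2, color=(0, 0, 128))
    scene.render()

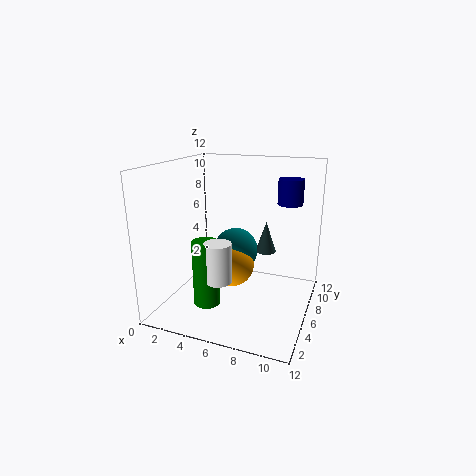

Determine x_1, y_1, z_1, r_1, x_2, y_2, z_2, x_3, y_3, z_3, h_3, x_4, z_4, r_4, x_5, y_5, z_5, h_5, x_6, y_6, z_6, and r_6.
x_1 = 6, y_1 = 2, z_1 = 4, r_1 = 1, x_2 = 5, y_2 = 7, z_2 = 3, x_3 = 7, y_3 = 11, z_3 = 3, h_3 = 3, x_4 = 5, z_4 = 4, r_4 = 2, x_5 = 5, y_5 = 2, z_5 = 2, h_5 = 5, x_6 = 10, y_6 = 7, z_6 = 9, r_6 = 1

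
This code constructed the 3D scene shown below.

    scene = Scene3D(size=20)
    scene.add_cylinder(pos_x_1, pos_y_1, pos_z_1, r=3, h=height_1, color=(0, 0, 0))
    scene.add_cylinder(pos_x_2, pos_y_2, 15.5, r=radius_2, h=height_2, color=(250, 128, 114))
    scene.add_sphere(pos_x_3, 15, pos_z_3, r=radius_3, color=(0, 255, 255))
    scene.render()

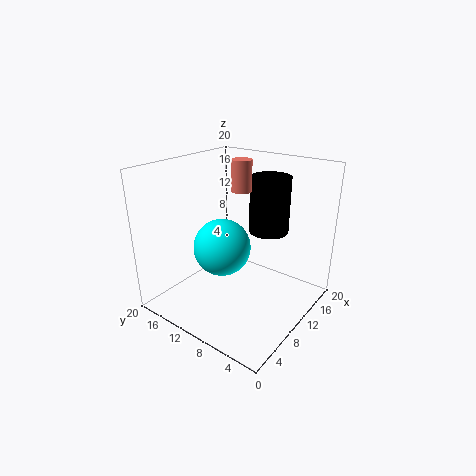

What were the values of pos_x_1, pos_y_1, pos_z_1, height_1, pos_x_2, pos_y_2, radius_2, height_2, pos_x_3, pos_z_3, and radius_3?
pos_x_1 = 16.5; pos_y_1 = 9; pos_z_1 = 9; height_1 = 8.5; pos_x_2 = 13.5; pos_y_2 = 12; radius_2 = 1.5; height_2 = 4.5; pos_x_3 = 12.5; pos_z_3 = 6; radius_3 = 4.5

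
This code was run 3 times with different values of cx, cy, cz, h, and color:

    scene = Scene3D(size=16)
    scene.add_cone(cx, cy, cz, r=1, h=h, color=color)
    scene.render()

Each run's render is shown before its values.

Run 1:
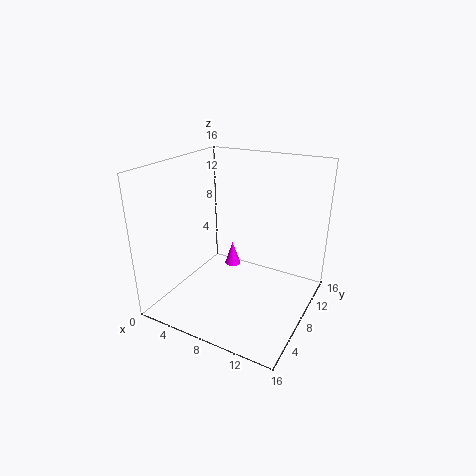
cx = 5; cy = 12; cz = 2; h = 3; color = 'magenta'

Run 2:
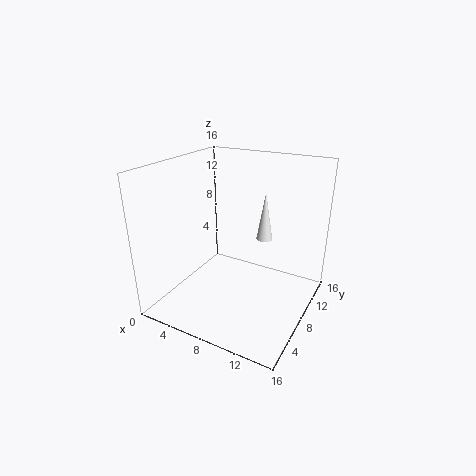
cx = 9; cy = 13; cz = 6; h = 6; color = 'white'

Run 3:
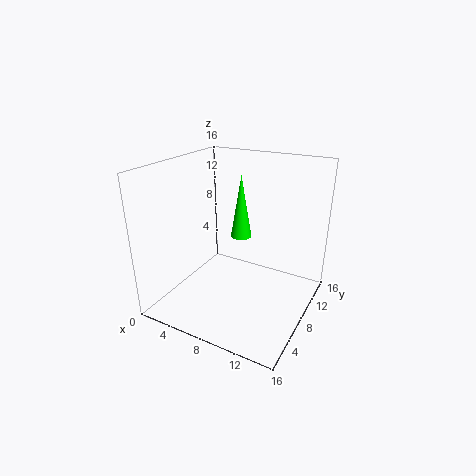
cx = 10; cy = 5; cz = 10; h = 6; color = 'lime'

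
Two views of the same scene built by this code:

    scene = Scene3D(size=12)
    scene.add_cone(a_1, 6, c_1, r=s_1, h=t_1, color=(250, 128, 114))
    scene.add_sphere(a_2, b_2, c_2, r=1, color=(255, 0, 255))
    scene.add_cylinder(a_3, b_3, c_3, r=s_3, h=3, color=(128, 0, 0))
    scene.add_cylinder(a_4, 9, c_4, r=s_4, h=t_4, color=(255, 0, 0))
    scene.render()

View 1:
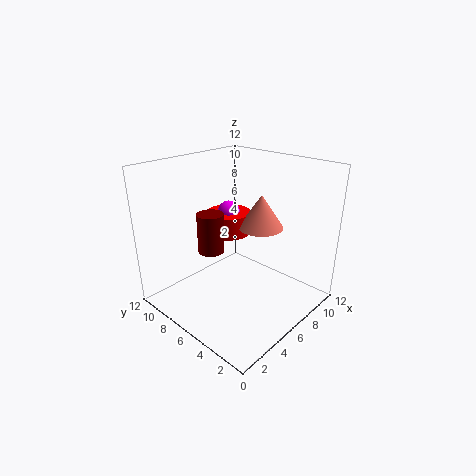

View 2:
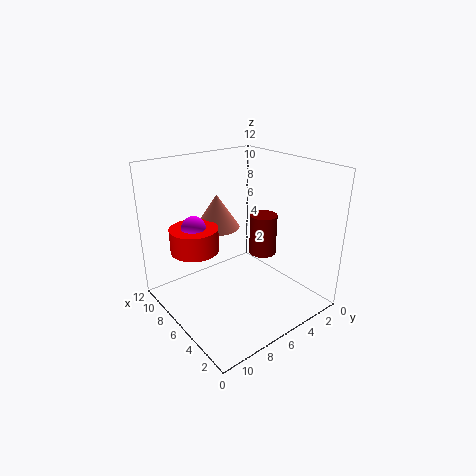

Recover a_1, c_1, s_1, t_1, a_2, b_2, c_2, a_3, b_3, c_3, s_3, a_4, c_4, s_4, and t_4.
a_1 = 9
c_1 = 6
s_1 = 2
t_1 = 3
a_2 = 8
b_2 = 9
c_2 = 7
a_3 = 3
b_3 = 6
c_3 = 6
s_3 = 1
a_4 = 8
c_4 = 5
s_4 = 2
t_4 = 2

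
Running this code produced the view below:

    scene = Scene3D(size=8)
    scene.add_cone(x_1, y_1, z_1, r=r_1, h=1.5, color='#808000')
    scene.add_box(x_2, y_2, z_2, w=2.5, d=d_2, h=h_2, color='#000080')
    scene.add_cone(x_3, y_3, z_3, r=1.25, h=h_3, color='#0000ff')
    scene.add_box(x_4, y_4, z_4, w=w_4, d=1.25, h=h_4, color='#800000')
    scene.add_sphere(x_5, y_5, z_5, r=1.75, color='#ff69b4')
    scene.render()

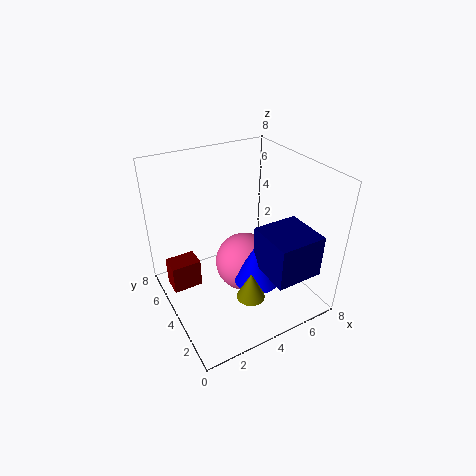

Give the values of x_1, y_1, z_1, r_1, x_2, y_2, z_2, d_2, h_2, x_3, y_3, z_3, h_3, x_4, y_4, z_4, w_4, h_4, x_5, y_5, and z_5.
x_1 = 3.5, y_1 = 1.75, z_1 = 1.75, r_1 = 0.75, x_2 = 4.25, y_2 = 0.25, z_2 = 3, d_2 = 2.5, h_2 = 2.25, x_3 = 4.5, y_3 = 2.75, z_3 = 1.75, h_3 = 2.5, x_4 = 0.5, y_4 = 5.5, z_4 = 0.25, w_4 = 1.75, h_4 = 1.75, x_5 = 4.75, y_5 = 4.5, z_5 = 1.75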